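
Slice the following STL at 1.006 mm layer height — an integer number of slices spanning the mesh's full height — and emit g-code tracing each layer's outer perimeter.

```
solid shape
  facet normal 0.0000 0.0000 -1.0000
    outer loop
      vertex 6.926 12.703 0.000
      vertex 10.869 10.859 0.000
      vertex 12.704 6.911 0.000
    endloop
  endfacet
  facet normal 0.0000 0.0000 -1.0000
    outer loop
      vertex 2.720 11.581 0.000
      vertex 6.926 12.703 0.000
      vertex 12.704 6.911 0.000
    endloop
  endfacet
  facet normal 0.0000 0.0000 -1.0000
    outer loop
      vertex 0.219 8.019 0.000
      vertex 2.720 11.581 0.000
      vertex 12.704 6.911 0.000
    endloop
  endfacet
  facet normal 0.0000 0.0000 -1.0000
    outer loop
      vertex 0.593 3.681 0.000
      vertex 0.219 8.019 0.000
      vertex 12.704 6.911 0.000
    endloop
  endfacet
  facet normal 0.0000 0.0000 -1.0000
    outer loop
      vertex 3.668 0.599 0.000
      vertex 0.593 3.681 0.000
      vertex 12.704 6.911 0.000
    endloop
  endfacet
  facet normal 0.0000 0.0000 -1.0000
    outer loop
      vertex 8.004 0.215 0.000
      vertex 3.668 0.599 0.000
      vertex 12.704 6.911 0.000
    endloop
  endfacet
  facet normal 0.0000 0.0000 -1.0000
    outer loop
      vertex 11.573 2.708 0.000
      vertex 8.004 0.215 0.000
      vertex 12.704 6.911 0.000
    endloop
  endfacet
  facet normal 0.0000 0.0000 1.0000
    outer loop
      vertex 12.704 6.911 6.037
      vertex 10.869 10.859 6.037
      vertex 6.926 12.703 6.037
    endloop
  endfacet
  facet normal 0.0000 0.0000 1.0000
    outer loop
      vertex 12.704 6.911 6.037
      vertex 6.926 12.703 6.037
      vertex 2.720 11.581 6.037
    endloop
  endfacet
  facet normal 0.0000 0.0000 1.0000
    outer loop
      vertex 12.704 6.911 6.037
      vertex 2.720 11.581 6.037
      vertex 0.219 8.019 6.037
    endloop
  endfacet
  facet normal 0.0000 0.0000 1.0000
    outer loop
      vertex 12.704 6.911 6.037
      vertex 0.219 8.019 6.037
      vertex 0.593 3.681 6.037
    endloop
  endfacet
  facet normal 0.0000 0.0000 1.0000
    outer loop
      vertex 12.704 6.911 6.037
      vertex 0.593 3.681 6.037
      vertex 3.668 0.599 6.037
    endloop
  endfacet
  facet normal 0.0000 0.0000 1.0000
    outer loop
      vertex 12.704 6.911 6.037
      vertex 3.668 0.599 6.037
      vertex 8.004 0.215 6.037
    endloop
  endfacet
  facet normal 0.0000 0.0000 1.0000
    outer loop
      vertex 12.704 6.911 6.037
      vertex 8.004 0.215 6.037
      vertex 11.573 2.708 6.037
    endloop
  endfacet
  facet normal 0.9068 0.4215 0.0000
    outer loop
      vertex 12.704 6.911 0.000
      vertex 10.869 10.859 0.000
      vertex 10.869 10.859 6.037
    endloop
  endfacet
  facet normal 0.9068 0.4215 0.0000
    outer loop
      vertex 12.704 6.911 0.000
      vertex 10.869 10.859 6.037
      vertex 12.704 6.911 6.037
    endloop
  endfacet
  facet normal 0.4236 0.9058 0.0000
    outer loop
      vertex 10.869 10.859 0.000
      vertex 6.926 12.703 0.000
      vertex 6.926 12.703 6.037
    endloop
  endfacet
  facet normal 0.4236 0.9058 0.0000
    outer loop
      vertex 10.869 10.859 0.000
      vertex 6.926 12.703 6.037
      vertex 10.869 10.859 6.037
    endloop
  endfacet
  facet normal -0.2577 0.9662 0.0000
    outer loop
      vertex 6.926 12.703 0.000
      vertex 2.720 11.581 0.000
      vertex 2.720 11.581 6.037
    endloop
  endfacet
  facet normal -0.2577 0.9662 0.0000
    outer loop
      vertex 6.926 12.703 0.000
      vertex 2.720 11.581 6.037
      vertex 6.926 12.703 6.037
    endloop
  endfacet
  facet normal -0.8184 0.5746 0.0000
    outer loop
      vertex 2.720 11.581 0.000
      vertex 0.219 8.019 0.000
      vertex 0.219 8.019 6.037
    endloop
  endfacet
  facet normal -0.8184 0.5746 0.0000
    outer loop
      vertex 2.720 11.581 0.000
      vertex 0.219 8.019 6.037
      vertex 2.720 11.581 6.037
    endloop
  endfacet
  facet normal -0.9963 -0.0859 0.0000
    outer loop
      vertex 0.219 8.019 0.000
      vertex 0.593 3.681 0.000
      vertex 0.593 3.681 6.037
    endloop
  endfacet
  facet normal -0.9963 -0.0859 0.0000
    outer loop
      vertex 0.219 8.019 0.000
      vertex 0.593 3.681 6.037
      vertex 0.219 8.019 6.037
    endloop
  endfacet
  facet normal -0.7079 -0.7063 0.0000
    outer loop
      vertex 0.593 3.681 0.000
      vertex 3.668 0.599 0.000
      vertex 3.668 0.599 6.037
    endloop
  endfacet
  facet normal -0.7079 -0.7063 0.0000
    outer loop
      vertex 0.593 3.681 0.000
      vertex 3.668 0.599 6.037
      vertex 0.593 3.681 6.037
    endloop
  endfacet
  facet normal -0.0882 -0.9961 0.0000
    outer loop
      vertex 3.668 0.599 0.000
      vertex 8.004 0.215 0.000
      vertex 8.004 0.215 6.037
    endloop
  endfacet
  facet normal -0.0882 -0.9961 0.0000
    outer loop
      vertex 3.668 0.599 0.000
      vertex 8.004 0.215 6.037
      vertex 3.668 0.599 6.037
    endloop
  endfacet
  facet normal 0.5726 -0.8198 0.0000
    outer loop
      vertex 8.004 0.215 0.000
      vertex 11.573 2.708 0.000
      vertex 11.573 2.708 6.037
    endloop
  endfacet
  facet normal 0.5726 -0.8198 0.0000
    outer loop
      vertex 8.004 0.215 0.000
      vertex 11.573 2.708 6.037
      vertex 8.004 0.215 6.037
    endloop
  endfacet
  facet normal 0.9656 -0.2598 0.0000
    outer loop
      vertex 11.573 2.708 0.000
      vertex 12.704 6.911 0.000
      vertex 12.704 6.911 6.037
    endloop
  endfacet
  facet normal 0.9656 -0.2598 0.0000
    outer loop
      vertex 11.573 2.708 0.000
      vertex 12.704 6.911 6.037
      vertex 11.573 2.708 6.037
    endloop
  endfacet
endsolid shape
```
; perimeter-only toolpath
G21 ; units = mm
G90 ; absolute positioning
G28 ; home
; layer 1
G0 Z1.006
G0 X12.704 Y6.911
G1 X10.869 Y10.859
G1 X6.926 Y12.703
G1 X2.720 Y11.581
G1 X0.219 Y8.019
G1 X0.593 Y3.681
G1 X3.668 Y0.599
G1 X8.004 Y0.215
G1 X11.573 Y2.708
G1 X12.704 Y6.911
; layer 2
G0 Z2.012
G0 X12.704 Y6.911
G1 X10.869 Y10.859
G1 X6.926 Y12.703
G1 X2.720 Y11.581
G1 X0.219 Y8.019
G1 X0.593 Y3.681
G1 X3.668 Y0.599
G1 X8.004 Y0.215
G1 X11.573 Y2.708
G1 X12.704 Y6.911
; layer 3
G0 Z3.018
G0 X12.704 Y6.911
G1 X10.869 Y10.859
G1 X6.926 Y12.703
G1 X2.720 Y11.581
G1 X0.219 Y8.019
G1 X0.593 Y3.681
G1 X3.668 Y0.599
G1 X8.004 Y0.215
G1 X11.573 Y2.708
G1 X12.704 Y6.911
; layer 4
G0 Z4.025
G0 X12.704 Y6.911
G1 X10.869 Y10.859
G1 X6.926 Y12.703
G1 X2.720 Y11.581
G1 X0.219 Y8.019
G1 X0.593 Y3.681
G1 X3.668 Y0.599
G1 X8.004 Y0.215
G1 X11.573 Y2.708
G1 X12.704 Y6.911
; layer 5
G0 Z5.031
G0 X12.704 Y6.911
G1 X10.869 Y10.859
G1 X6.926 Y12.703
G1 X2.720 Y11.581
G1 X0.219 Y8.019
G1 X0.593 Y3.681
G1 X3.668 Y0.599
G1 X8.004 Y0.215
G1 X11.573 Y2.708
G1 X12.704 Y6.911
; layer 6
G0 Z6.037
G0 X12.704 Y6.911
G1 X10.869 Y10.859
G1 X6.926 Y12.703
G1 X2.720 Y11.581
G1 X0.219 Y8.019
G1 X0.593 Y3.681
G1 X3.668 Y0.599
G1 X8.004 Y0.215
G1 X11.573 Y2.708
G1 X12.704 Y6.911
M2 ; end

The solid is a regular 9-sided prism (a cylinder approximated with 9 flat sides), circumscribed radius ≈ 6.36 mm, height ≈ 6.04 mm. Slicing at Δz = 1.006 mm — 6 equal slices spanning the solid's height, so layer i sits at z = i·h/6 — gives 6 non-empty perimeters. Each is a 9-segment closed polygon; G0 lifts to the layer z and rapids to the start vertex, then G1 traces the edges.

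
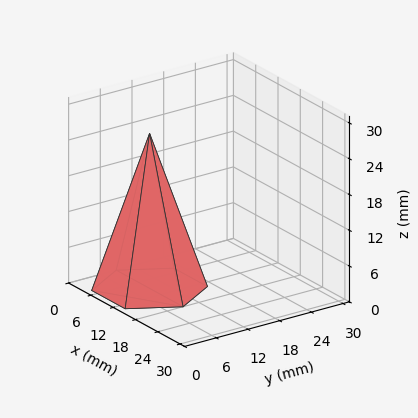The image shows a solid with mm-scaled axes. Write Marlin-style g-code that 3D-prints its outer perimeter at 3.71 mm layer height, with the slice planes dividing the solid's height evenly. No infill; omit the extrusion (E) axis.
Reading the render: the shape is a regular 6-sided pyramid, base circumscribed radius ≈ 9 mm, apex at z ≈ 26 mm (dimensions read to the nearest mm from the axis ticks). For the g-code, the solid's height is divided into equal slices at the stated Δz and each level perimeter traced with G1 moves after a G0 lift.

; perimeter-only toolpath
G21 ; units = mm
G90 ; absolute positioning
G28 ; home
; layer 1
G0 Z3.71
G0 X16.71 Y9.00
G1 X12.86 Y15.68
G1 X5.14 Y15.68
G1 X1.29 Y9.00
G1 X5.14 Y2.32
G1 X12.86 Y2.32
G1 X16.71 Y9.00
; layer 2
G0 Z7.43
G0 X15.43 Y9.00
G1 X12.21 Y14.56
G1 X5.79 Y14.56
G1 X2.57 Y9.00
G1 X5.79 Y3.44
G1 X12.21 Y3.44
G1 X15.43 Y9.00
; layer 3
G0 Z11.14
G0 X14.14 Y9.00
G1 X11.57 Y13.45
G1 X6.43 Y13.45
G1 X3.86 Y9.00
G1 X6.43 Y4.55
G1 X11.57 Y4.55
G1 X14.14 Y9.00
; layer 4
G0 Z14.86
G0 X12.86 Y9.00
G1 X10.93 Y12.34
G1 X7.07 Y12.34
G1 X5.14 Y9.00
G1 X7.07 Y5.66
G1 X10.93 Y5.66
G1 X12.86 Y9.00
; layer 5
G0 Z18.57
G0 X11.57 Y9.00
G1 X10.29 Y11.23
G1 X7.71 Y11.23
G1 X6.43 Y9.00
G1 X7.71 Y6.77
G1 X10.29 Y6.77
G1 X11.57 Y9.00
; layer 6
G0 Z22.29
G0 X10.29 Y9.00
G1 X9.64 Y10.11
G1 X8.36 Y10.11
G1 X7.71 Y9.00
G1 X8.36 Y7.89
G1 X9.64 Y7.89
G1 X10.29 Y9.00
M2 ; end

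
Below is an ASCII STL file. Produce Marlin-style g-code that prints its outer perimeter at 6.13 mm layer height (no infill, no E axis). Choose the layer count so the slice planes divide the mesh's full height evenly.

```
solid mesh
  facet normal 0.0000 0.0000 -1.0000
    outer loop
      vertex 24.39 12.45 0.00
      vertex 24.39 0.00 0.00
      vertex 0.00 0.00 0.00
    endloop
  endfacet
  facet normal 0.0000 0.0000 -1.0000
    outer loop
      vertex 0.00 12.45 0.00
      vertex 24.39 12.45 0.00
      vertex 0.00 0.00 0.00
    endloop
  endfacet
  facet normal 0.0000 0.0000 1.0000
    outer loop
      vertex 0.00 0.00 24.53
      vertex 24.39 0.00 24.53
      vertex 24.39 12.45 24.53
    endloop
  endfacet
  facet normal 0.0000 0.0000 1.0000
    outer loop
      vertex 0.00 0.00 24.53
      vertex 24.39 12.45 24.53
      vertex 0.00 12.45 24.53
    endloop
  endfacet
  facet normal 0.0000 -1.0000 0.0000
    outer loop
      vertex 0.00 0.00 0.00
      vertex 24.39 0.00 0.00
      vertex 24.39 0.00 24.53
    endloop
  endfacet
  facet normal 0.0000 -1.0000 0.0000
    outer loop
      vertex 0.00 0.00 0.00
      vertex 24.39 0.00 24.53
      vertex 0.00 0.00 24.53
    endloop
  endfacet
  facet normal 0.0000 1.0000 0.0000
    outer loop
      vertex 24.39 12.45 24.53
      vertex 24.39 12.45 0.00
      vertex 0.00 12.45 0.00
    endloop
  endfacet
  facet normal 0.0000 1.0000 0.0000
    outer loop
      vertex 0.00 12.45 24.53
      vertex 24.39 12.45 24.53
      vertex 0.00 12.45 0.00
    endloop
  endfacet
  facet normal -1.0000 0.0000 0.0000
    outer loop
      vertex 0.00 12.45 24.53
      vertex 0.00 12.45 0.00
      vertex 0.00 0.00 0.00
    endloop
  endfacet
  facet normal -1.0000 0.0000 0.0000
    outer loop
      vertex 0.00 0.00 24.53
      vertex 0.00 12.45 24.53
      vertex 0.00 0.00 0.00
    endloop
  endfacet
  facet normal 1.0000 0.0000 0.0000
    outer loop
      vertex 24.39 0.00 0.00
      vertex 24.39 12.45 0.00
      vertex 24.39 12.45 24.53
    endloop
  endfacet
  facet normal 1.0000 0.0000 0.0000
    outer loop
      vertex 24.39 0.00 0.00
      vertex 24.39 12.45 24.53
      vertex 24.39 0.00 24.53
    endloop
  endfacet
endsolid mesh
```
; perimeter-only toolpath
G21 ; units = mm
G90 ; absolute positioning
G28 ; home
; layer 1
G0 Z6.13
G0 X0.00 Y0.00
G1 X24.39 Y0.00
G1 X24.39 Y12.45
G1 X0.00 Y12.45
G1 X0.00 Y0.00
; layer 2
G0 Z12.27
G0 X0.00 Y0.00
G1 X24.39 Y0.00
G1 X24.39 Y12.45
G1 X0.00 Y12.45
G1 X0.00 Y0.00
; layer 3
G0 Z18.40
G0 X0.00 Y0.00
G1 X24.39 Y0.00
G1 X24.39 Y12.45
G1 X0.00 Y12.45
G1 X0.00 Y0.00
; layer 4
G0 Z24.53
G0 X0.00 Y0.00
G1 X24.39 Y0.00
G1 X24.39 Y12.45
G1 X0.00 Y12.45
G1 X0.00 Y0.00
M2 ; end

The solid is a rectangular box, roughly 24.4 × 12.4 mm footprint and 24.5 mm tall. Slicing at Δz = 6.13 mm — 4 equal slices spanning the solid's height, so layer i sits at z = i·h/4 — gives 4 non-empty perimeters. Each is a 4-segment closed polygon; G0 lifts to the layer z and rapids to the start vertex, then G1 traces the edges.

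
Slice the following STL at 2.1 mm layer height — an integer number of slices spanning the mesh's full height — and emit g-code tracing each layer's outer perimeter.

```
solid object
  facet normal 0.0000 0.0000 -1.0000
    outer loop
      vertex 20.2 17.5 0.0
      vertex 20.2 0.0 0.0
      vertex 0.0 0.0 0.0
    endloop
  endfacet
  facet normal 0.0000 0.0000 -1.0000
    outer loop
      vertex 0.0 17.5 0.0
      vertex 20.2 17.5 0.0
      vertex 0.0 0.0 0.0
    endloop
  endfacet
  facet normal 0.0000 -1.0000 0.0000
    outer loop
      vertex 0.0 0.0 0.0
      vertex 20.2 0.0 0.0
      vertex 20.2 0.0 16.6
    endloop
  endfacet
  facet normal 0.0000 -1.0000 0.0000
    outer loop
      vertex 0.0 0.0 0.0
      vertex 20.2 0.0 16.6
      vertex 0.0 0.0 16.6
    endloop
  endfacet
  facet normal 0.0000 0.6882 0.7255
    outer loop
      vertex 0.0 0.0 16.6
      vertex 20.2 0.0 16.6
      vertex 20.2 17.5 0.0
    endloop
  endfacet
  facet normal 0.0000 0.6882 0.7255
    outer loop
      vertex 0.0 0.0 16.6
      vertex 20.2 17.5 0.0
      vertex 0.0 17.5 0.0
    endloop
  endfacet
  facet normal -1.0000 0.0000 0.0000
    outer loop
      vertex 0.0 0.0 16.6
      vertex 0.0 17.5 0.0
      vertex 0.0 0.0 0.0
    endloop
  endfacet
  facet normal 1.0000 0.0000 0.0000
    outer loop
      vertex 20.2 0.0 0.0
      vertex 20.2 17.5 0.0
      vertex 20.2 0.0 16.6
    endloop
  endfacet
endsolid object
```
; perimeter-only toolpath
G21 ; units = mm
G90 ; absolute positioning
G28 ; home
; layer 1
G0 Z2.1
G0 X0.0 Y0.0
G1 X20.2 Y0.0
G1 X20.2 Y15.3
G1 X0.0 Y15.3
G1 X0.0 Y0.0
; layer 2
G0 Z4.2
G0 X0.0 Y0.0
G1 X20.2 Y0.0
G1 X20.2 Y13.1
G1 X0.0 Y13.1
G1 X0.0 Y0.0
; layer 3
G0 Z6.2
G0 X0.0 Y0.0
G1 X20.2 Y0.0
G1 X20.2 Y10.9
G1 X0.0 Y10.9
G1 X0.0 Y0.0
; layer 4
G0 Z8.3
G0 X0.0 Y0.0
G1 X20.2 Y0.0
G1 X20.2 Y8.8
G1 X0.0 Y8.8
G1 X0.0 Y0.0
; layer 5
G0 Z10.4
G0 X0.0 Y0.0
G1 X20.2 Y0.0
G1 X20.2 Y6.6
G1 X0.0 Y6.6
G1 X0.0 Y0.0
; layer 6
G0 Z12.5
G0 X0.0 Y0.0
G1 X20.2 Y0.0
G1 X20.2 Y4.4
G1 X0.0 Y4.4
G1 X0.0 Y0.0
; layer 7
G0 Z14.5
G0 X0.0 Y0.0
G1 X20.2 Y0.0
G1 X20.2 Y2.2
G1 X0.0 Y2.2
G1 X0.0 Y0.0
M2 ; end

The solid is a wedge (ramp): 20.2 × 17.5 mm base, rising to 16.6 mm along the y=0 edge and sloping linearly to z=0 at y=17.5. Slicing at Δz = 2.1 mm — 8 equal slices spanning the solid's height, so layer i sits at z = i·h/8 — gives 7 non-empty perimeters. Each is a 4-segment closed polygon; G0 lifts to the layer z and rapids to the start vertex, then G1 traces the edges. The cross-section shrinks linearly with z (the slice at the apex is degenerate and omitted).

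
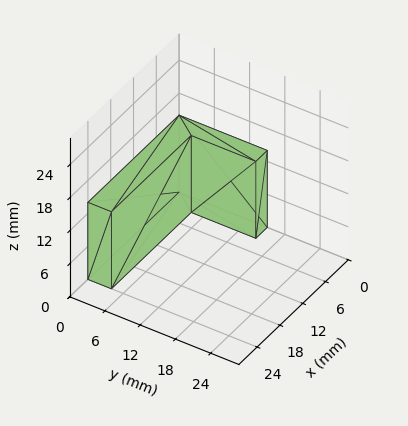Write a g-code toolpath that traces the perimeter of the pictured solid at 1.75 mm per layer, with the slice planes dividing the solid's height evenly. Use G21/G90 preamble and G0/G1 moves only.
Reading the render: the shape is an L-shaped prism: outer 24 × 15 mm, arm thicknesses ≈ 4 mm (horizontal) and 3 mm (vertical), extruded 14 mm in z (dimensions read to the nearest mm from the axis ticks). For the g-code, the solid's height is divided into equal slices at the stated Δz and each level perimeter traced with G1 moves after a G0 lift.

; perimeter-only toolpath
G21 ; units = mm
G90 ; absolute positioning
G28 ; home
; layer 1
G0 Z1.75
G0 X0.00 Y0.00
G1 X24.00 Y0.00
G1 X24.00 Y4.00
G1 X3.00 Y4.00
G1 X3.00 Y15.00
G1 X0.00 Y15.00
G1 X0.00 Y0.00
; layer 2
G0 Z3.50
G0 X0.00 Y0.00
G1 X24.00 Y0.00
G1 X24.00 Y4.00
G1 X3.00 Y4.00
G1 X3.00 Y15.00
G1 X0.00 Y15.00
G1 X0.00 Y0.00
; layer 3
G0 Z5.25
G0 X0.00 Y0.00
G1 X24.00 Y0.00
G1 X24.00 Y4.00
G1 X3.00 Y4.00
G1 X3.00 Y15.00
G1 X0.00 Y15.00
G1 X0.00 Y0.00
; layer 4
G0 Z7.00
G0 X0.00 Y0.00
G1 X24.00 Y0.00
G1 X24.00 Y4.00
G1 X3.00 Y4.00
G1 X3.00 Y15.00
G1 X0.00 Y15.00
G1 X0.00 Y0.00
; layer 5
G0 Z8.75
G0 X0.00 Y0.00
G1 X24.00 Y0.00
G1 X24.00 Y4.00
G1 X3.00 Y4.00
G1 X3.00 Y15.00
G1 X0.00 Y15.00
G1 X0.00 Y0.00
; layer 6
G0 Z10.50
G0 X0.00 Y0.00
G1 X24.00 Y0.00
G1 X24.00 Y4.00
G1 X3.00 Y4.00
G1 X3.00 Y15.00
G1 X0.00 Y15.00
G1 X0.00 Y0.00
; layer 7
G0 Z12.25
G0 X0.00 Y0.00
G1 X24.00 Y0.00
G1 X24.00 Y4.00
G1 X3.00 Y4.00
G1 X3.00 Y15.00
G1 X0.00 Y15.00
G1 X0.00 Y0.00
; layer 8
G0 Z14.00
G0 X0.00 Y0.00
G1 X24.00 Y0.00
G1 X24.00 Y4.00
G1 X3.00 Y4.00
G1 X3.00 Y15.00
G1 X0.00 Y15.00
G1 X0.00 Y0.00
M2 ; end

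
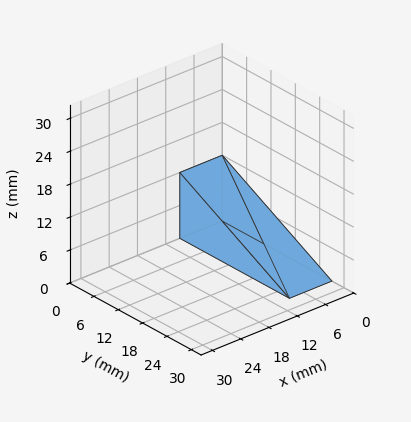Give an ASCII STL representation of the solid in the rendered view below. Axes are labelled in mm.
Reading the render: the shape is a wedge (ramp): 9 × 27 mm base, rising to 12 mm along the y=0 edge and sloping linearly to z=0 at y=27 (dimensions read to the nearest mm from the axis ticks). For the STL, each face is triangulated and given an outward normal.

solid part
  facet normal 0.0000 0.0000 -1.0000
    outer loop
      vertex 9.0 27.0 0.0
      vertex 9.0 0.0 0.0
      vertex 0.0 0.0 0.0
    endloop
  endfacet
  facet normal 0.0000 0.0000 -1.0000
    outer loop
      vertex 0.0 27.0 0.0
      vertex 9.0 27.0 0.0
      vertex 0.0 0.0 0.0
    endloop
  endfacet
  facet normal 0.0000 -1.0000 0.0000
    outer loop
      vertex 0.0 0.0 0.0
      vertex 9.0 0.0 0.0
      vertex 9.0 0.0 12.0
    endloop
  endfacet
  facet normal 0.0000 -1.0000 0.0000
    outer loop
      vertex 0.0 0.0 0.0
      vertex 9.0 0.0 12.0
      vertex 0.0 0.0 12.0
    endloop
  endfacet
  facet normal 0.0000 0.4061 0.9138
    outer loop
      vertex 0.0 0.0 12.0
      vertex 9.0 0.0 12.0
      vertex 9.0 27.0 0.0
    endloop
  endfacet
  facet normal 0.0000 0.4061 0.9138
    outer loop
      vertex 0.0 0.0 12.0
      vertex 9.0 27.0 0.0
      vertex 0.0 27.0 0.0
    endloop
  endfacet
  facet normal -1.0000 0.0000 0.0000
    outer loop
      vertex 0.0 0.0 12.0
      vertex 0.0 27.0 0.0
      vertex 0.0 0.0 0.0
    endloop
  endfacet
  facet normal 1.0000 0.0000 0.0000
    outer loop
      vertex 9.0 0.0 0.0
      vertex 9.0 27.0 0.0
      vertex 9.0 0.0 12.0
    endloop
  endfacet
endsolid part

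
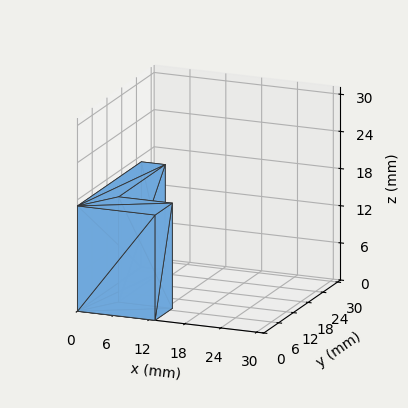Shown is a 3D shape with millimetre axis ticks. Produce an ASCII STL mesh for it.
Reading the render: the shape is an L-shaped prism: outer 13 × 26 mm, arm thicknesses ≈ 7 mm (horizontal) and 4 mm (vertical), extruded 17 mm in z (dimensions read to the nearest mm from the axis ticks). For the STL, each face is triangulated and given an outward normal.

solid part
  facet normal 0.0000 0.0000 -1.0000
    outer loop
      vertex 13.000 7.000 0.000
      vertex 13.000 0.000 0.000
      vertex 0.000 0.000 0.000
    endloop
  endfacet
  facet normal 0.0000 0.0000 -1.0000
    outer loop
      vertex 4.000 7.000 0.000
      vertex 13.000 7.000 0.000
      vertex 0.000 0.000 0.000
    endloop
  endfacet
  facet normal 0.0000 0.0000 -1.0000
    outer loop
      vertex 4.000 26.000 0.000
      vertex 4.000 7.000 0.000
      vertex 0.000 0.000 0.000
    endloop
  endfacet
  facet normal 0.0000 0.0000 -1.0000
    outer loop
      vertex 0.000 26.000 0.000
      vertex 4.000 26.000 0.000
      vertex 0.000 0.000 0.000
    endloop
  endfacet
  facet normal 0.0000 0.0000 1.0000
    outer loop
      vertex 0.000 0.000 17.000
      vertex 13.000 0.000 17.000
      vertex 13.000 7.000 17.000
    endloop
  endfacet
  facet normal 0.0000 0.0000 1.0000
    outer loop
      vertex 0.000 0.000 17.000
      vertex 13.000 7.000 17.000
      vertex 4.000 7.000 17.000
    endloop
  endfacet
  facet normal 0.0000 0.0000 1.0000
    outer loop
      vertex 0.000 0.000 17.000
      vertex 4.000 7.000 17.000
      vertex 4.000 26.000 17.000
    endloop
  endfacet
  facet normal 0.0000 0.0000 1.0000
    outer loop
      vertex 0.000 0.000 17.000
      vertex 4.000 26.000 17.000
      vertex 0.000 26.000 17.000
    endloop
  endfacet
  facet normal 0.0000 -1.0000 0.0000
    outer loop
      vertex 0.000 0.000 0.000
      vertex 13.000 0.000 0.000
      vertex 13.000 0.000 17.000
    endloop
  endfacet
  facet normal 0.0000 -1.0000 0.0000
    outer loop
      vertex 0.000 0.000 0.000
      vertex 13.000 0.000 17.000
      vertex 0.000 0.000 17.000
    endloop
  endfacet
  facet normal 1.0000 0.0000 0.0000
    outer loop
      vertex 13.000 0.000 0.000
      vertex 13.000 7.000 0.000
      vertex 13.000 7.000 17.000
    endloop
  endfacet
  facet normal 1.0000 0.0000 0.0000
    outer loop
      vertex 13.000 0.000 0.000
      vertex 13.000 7.000 17.000
      vertex 13.000 0.000 17.000
    endloop
  endfacet
  facet normal 0.0000 1.0000 0.0000
    outer loop
      vertex 13.000 7.000 0.000
      vertex 4.000 7.000 0.000
      vertex 4.000 7.000 17.000
    endloop
  endfacet
  facet normal 0.0000 1.0000 0.0000
    outer loop
      vertex 13.000 7.000 0.000
      vertex 4.000 7.000 17.000
      vertex 13.000 7.000 17.000
    endloop
  endfacet
  facet normal 1.0000 0.0000 0.0000
    outer loop
      vertex 4.000 7.000 0.000
      vertex 4.000 26.000 0.000
      vertex 4.000 26.000 17.000
    endloop
  endfacet
  facet normal 1.0000 0.0000 0.0000
    outer loop
      vertex 4.000 7.000 0.000
      vertex 4.000 26.000 17.000
      vertex 4.000 7.000 17.000
    endloop
  endfacet
  facet normal 0.0000 1.0000 0.0000
    outer loop
      vertex 4.000 26.000 0.000
      vertex 0.000 26.000 0.000
      vertex 0.000 26.000 17.000
    endloop
  endfacet
  facet normal 0.0000 1.0000 0.0000
    outer loop
      vertex 4.000 26.000 0.000
      vertex 0.000 26.000 17.000
      vertex 4.000 26.000 17.000
    endloop
  endfacet
  facet normal -1.0000 0.0000 0.0000
    outer loop
      vertex 0.000 26.000 0.000
      vertex 0.000 0.000 0.000
      vertex 0.000 0.000 17.000
    endloop
  endfacet
  facet normal -1.0000 0.0000 0.0000
    outer loop
      vertex 0.000 26.000 0.000
      vertex 0.000 0.000 17.000
      vertex 0.000 26.000 17.000
    endloop
  endfacet
endsolid part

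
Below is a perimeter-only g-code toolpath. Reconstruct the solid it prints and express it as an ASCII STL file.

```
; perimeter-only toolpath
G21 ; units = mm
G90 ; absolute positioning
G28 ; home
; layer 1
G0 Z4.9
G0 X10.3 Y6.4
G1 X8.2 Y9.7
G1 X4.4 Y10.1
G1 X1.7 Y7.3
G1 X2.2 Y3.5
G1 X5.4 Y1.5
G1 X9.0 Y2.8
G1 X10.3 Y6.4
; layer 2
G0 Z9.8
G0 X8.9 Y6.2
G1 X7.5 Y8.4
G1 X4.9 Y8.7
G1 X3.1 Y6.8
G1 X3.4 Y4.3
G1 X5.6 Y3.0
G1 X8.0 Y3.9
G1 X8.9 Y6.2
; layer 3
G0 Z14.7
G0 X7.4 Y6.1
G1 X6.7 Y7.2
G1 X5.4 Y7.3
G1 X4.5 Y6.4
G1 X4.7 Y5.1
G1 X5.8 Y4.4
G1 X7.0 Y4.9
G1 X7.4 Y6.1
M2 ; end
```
solid part
  facet normal 0.0000 0.0000 -1.0000
    outer loop
      vertex 3.9 11.5 0.0
      vertex 9.0 10.9 0.0
      vertex 11.8 6.6 0.0
    endloop
  endfacet
  facet normal 0.0000 0.0000 -1.0000
    outer loop
      vertex 0.3 7.8 0.0
      vertex 3.9 11.5 0.0
      vertex 11.8 6.6 0.0
    endloop
  endfacet
  facet normal 0.0000 0.0000 -1.0000
    outer loop
      vertex 0.9 2.7 0.0
      vertex 0.3 7.8 0.0
      vertex 11.8 6.6 0.0
    endloop
  endfacet
  facet normal 0.0000 0.0000 -1.0000
    outer loop
      vertex 5.3 0.0 0.0
      vertex 0.9 2.7 0.0
      vertex 11.8 6.6 0.0
    endloop
  endfacet
  facet normal 0.0000 0.0000 -1.0000
    outer loop
      vertex 10.1 1.8 0.0
      vertex 5.3 0.0 0.0
      vertex 11.8 6.6 0.0
    endloop
  endfacet
  facet normal 0.8087 0.5266 0.2622
    outer loop
      vertex 11.8 6.6 0.0
      vertex 9.0 10.9 0.0
      vertex 5.9 5.9 19.6
    endloop
  endfacet
  facet normal 0.1127 0.9584 0.2623
    outer loop
      vertex 9.0 10.9 0.0
      vertex 3.9 11.5 0.0
      vertex 5.9 5.9 19.6
    endloop
  endfacet
  facet normal -0.6915 0.6728 0.2628
    outer loop
      vertex 3.9 11.5 0.0
      vertex 0.3 7.8 0.0
      vertex 5.9 5.9 19.6
    endloop
  endfacet
  facet normal -0.9582 -0.1127 0.2629
    outer loop
      vertex 0.3 7.8 0.0
      vertex 0.9 2.7 0.0
      vertex 5.9 5.9 19.6
    endloop
  endfacet
  facet normal -0.5046 -0.8223 0.2630
    outer loop
      vertex 0.9 2.7 0.0
      vertex 5.3 0.0 0.0
      vertex 5.9 5.9 19.6
    endloop
  endfacet
  facet normal 0.3389 -0.9037 0.2617
    outer loop
      vertex 5.3 0.0 0.0
      vertex 10.1 1.8 0.0
      vertex 5.9 5.9 19.6
    endloop
  endfacet
  facet normal 0.9096 -0.3222 0.2623
    outer loop
      vertex 10.1 1.8 0.0
      vertex 11.8 6.6 0.0
      vertex 5.9 5.9 19.6
    endloop
  endfacet
endsolid part

The G0 Z moves step by Δz≈4.9 mm. The G1 loops shrink linearly with z, so the solid tapers from its base footprint up to z≈19.6. Closing with a flat bottom cap and the tapered top and triangulating gives 12 facets — a regular 7-sided pyramid, base circumscribed radius ≈ 5.9 mm, apex at z ≈ 19.6 mm.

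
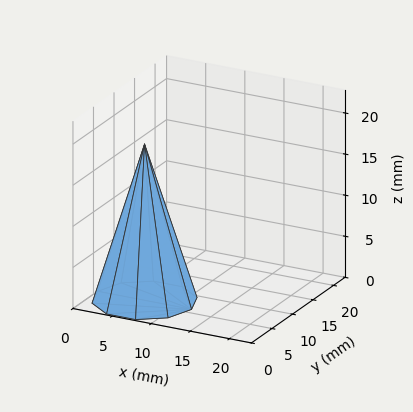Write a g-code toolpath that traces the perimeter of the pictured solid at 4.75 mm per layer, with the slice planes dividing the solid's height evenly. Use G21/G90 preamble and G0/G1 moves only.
Reading the render: the shape is a regular 10-sided pyramid, base circumscribed radius ≈ 6 mm, apex at z ≈ 19 mm (dimensions read to the nearest mm from the axis ticks). For the g-code, the solid's height is divided into equal slices at the stated Δz and each level perimeter traced with G1 moves after a G0 lift.

; perimeter-only toolpath
G21 ; units = mm
G90 ; absolute positioning
G28 ; home
; layer 1
G0 Z4.75
G0 X10.50 Y6.00
G1 X9.64 Y8.65
G1 X7.39 Y10.28
G1 X4.61 Y10.28
G1 X2.36 Y8.65
G1 X1.50 Y6.00
G1 X2.36 Y3.35
G1 X4.61 Y1.72
G1 X7.39 Y1.72
G1 X9.64 Y3.35
G1 X10.50 Y6.00
; layer 2
G0 Z9.50
G0 X9.00 Y6.00
G1 X8.43 Y7.76
G1 X6.92 Y8.86
G1 X5.08 Y8.86
G1 X3.58 Y7.76
G1 X3.00 Y6.00
G1 X3.58 Y4.24
G1 X5.08 Y3.15
G1 X6.92 Y3.15
G1 X8.43 Y4.24
G1 X9.00 Y6.00
; layer 3
G0 Z14.25
G0 X7.50 Y6.00
G1 X7.21 Y6.88
G1 X6.46 Y7.43
G1 X5.54 Y7.43
G1 X4.79 Y6.88
G1 X4.50 Y6.00
G1 X4.79 Y5.12
G1 X5.54 Y4.57
G1 X6.46 Y4.57
G1 X7.21 Y5.12
G1 X7.50 Y6.00
M2 ; end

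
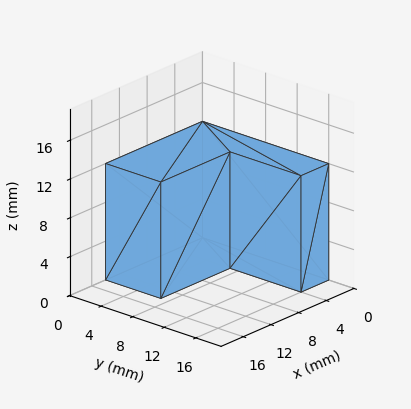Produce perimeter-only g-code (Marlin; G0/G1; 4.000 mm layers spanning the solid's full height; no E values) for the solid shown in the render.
Reading the render: the shape is an L-shaped prism: outer 14 × 16 mm, arm thicknesses ≈ 7 mm (horizontal) and 4 mm (vertical), extruded 12 mm in z (dimensions read to the nearest mm from the axis ticks). For the g-code, the solid's height is divided into equal slices at the stated Δz and each level perimeter traced with G1 moves after a G0 lift.

; perimeter-only toolpath
G21 ; units = mm
G90 ; absolute positioning
G28 ; home
; layer 1
G0 Z4.000
G0 X0.000 Y0.000
G1 X14.000 Y0.000
G1 X14.000 Y7.000
G1 X4.000 Y7.000
G1 X4.000 Y16.000
G1 X0.000 Y16.000
G1 X0.000 Y0.000
; layer 2
G0 Z8.000
G0 X0.000 Y0.000
G1 X14.000 Y0.000
G1 X14.000 Y7.000
G1 X4.000 Y7.000
G1 X4.000 Y16.000
G1 X0.000 Y16.000
G1 X0.000 Y0.000
; layer 3
G0 Z12.000
G0 X0.000 Y0.000
G1 X14.000 Y0.000
G1 X14.000 Y7.000
G1 X4.000 Y7.000
G1 X4.000 Y16.000
G1 X0.000 Y16.000
G1 X0.000 Y0.000
M2 ; end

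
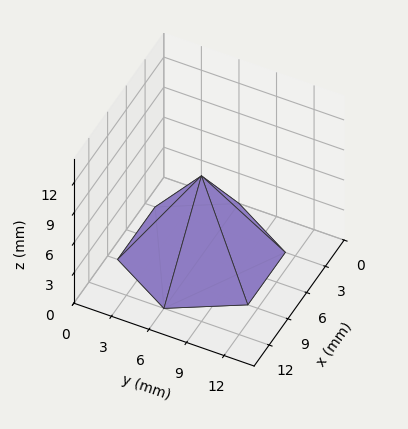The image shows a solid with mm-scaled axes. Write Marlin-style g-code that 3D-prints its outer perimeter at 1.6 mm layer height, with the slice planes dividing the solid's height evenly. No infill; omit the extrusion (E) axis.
Reading the render: the shape is a regular 6-sided pyramid, base circumscribed radius ≈ 6 mm, apex at z ≈ 8 mm (dimensions read to the nearest mm from the axis ticks). For the g-code, the solid's height is divided into equal slices at the stated Δz and each level perimeter traced with G1 moves after a G0 lift.

; perimeter-only toolpath
G21 ; units = mm
G90 ; absolute positioning
G28 ; home
; layer 1
G0 Z1.6
G0 X10.8 Y6.0
G1 X8.4 Y10.2
G1 X3.6 Y10.2
G1 X1.2 Y6.0
G1 X3.6 Y1.8
G1 X8.4 Y1.8
G1 X10.8 Y6.0
; layer 2
G0 Z3.2
G0 X9.6 Y6.0
G1 X7.8 Y9.1
G1 X4.2 Y9.1
G1 X2.4 Y6.0
G1 X4.2 Y2.9
G1 X7.8 Y2.9
G1 X9.6 Y6.0
; layer 3
G0 Z4.8
G0 X8.4 Y6.0
G1 X7.2 Y8.1
G1 X4.8 Y8.1
G1 X3.6 Y6.0
G1 X4.8 Y3.9
G1 X7.2 Y3.9
G1 X8.4 Y6.0
; layer 4
G0 Z6.4
G0 X7.2 Y6.0
G1 X6.6 Y7.0
G1 X5.4 Y7.0
G1 X4.8 Y6.0
G1 X5.4 Y5.0
G1 X6.6 Y5.0
G1 X7.2 Y6.0
M2 ; end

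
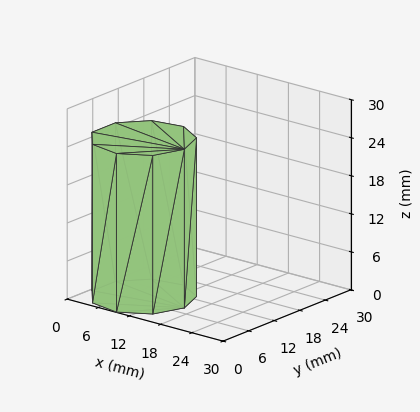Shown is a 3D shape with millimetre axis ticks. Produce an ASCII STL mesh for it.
Reading the render: the shape is a regular 9-sided prism (a cylinder approximated with 9 flat sides), circumscribed radius ≈ 8 mm, height ≈ 25 mm (dimensions read to the nearest mm from the axis ticks). For the STL, each face is triangulated and given an outward normal.

solid part
  facet normal 0.0000 0.0000 -1.0000
    outer loop
      vertex 9.39 15.88 0.00
      vertex 14.13 13.14 0.00
      vertex 16.00 8.00 0.00
    endloop
  endfacet
  facet normal 0.0000 0.0000 -1.0000
    outer loop
      vertex 4.00 14.93 0.00
      vertex 9.39 15.88 0.00
      vertex 16.00 8.00 0.00
    endloop
  endfacet
  facet normal 0.0000 0.0000 -1.0000
    outer loop
      vertex 0.48 10.74 0.00
      vertex 4.00 14.93 0.00
      vertex 16.00 8.00 0.00
    endloop
  endfacet
  facet normal 0.0000 0.0000 -1.0000
    outer loop
      vertex 0.48 5.26 0.00
      vertex 0.48 10.74 0.00
      vertex 16.00 8.00 0.00
    endloop
  endfacet
  facet normal 0.0000 0.0000 -1.0000
    outer loop
      vertex 4.00 1.07 0.00
      vertex 0.48 5.26 0.00
      vertex 16.00 8.00 0.00
    endloop
  endfacet
  facet normal 0.0000 0.0000 -1.0000
    outer loop
      vertex 9.39 0.12 0.00
      vertex 4.00 1.07 0.00
      vertex 16.00 8.00 0.00
    endloop
  endfacet
  facet normal 0.0000 0.0000 -1.0000
    outer loop
      vertex 14.13 2.86 0.00
      vertex 9.39 0.12 0.00
      vertex 16.00 8.00 0.00
    endloop
  endfacet
  facet normal 0.0000 0.0000 1.0000
    outer loop
      vertex 16.00 8.00 25.00
      vertex 14.13 13.14 25.00
      vertex 9.39 15.88 25.00
    endloop
  endfacet
  facet normal 0.0000 0.0000 1.0000
    outer loop
      vertex 16.00 8.00 25.00
      vertex 9.39 15.88 25.00
      vertex 4.00 14.93 25.00
    endloop
  endfacet
  facet normal 0.0000 0.0000 1.0000
    outer loop
      vertex 16.00 8.00 25.00
      vertex 4.00 14.93 25.00
      vertex 0.48 10.74 25.00
    endloop
  endfacet
  facet normal 0.0000 0.0000 1.0000
    outer loop
      vertex 16.00 8.00 25.00
      vertex 0.48 10.74 25.00
      vertex 0.48 5.26 25.00
    endloop
  endfacet
  facet normal 0.0000 0.0000 1.0000
    outer loop
      vertex 16.00 8.00 25.00
      vertex 0.48 5.26 25.00
      vertex 4.00 1.07 25.00
    endloop
  endfacet
  facet normal 0.0000 0.0000 1.0000
    outer loop
      vertex 16.00 8.00 25.00
      vertex 4.00 1.07 25.00
      vertex 9.39 0.12 25.00
    endloop
  endfacet
  facet normal 0.0000 0.0000 1.0000
    outer loop
      vertex 16.00 8.00 25.00
      vertex 9.39 0.12 25.00
      vertex 14.13 2.86 25.00
    endloop
  endfacet
  facet normal 0.9397 0.3419 0.0000
    outer loop
      vertex 16.00 8.00 0.00
      vertex 14.13 13.14 0.00
      vertex 14.13 13.14 25.00
    endloop
  endfacet
  facet normal 0.9397 0.3419 0.0000
    outer loop
      vertex 16.00 8.00 0.00
      vertex 14.13 13.14 25.00
      vertex 16.00 8.00 25.00
    endloop
  endfacet
  facet normal 0.5005 0.8658 0.0000
    outer loop
      vertex 14.13 13.14 0.00
      vertex 9.39 15.88 0.00
      vertex 9.39 15.88 25.00
    endloop
  endfacet
  facet normal 0.5005 0.8658 0.0000
    outer loop
      vertex 14.13 13.14 0.00
      vertex 9.39 15.88 25.00
      vertex 14.13 13.14 25.00
    endloop
  endfacet
  facet normal -0.1736 0.9848 0.0000
    outer loop
      vertex 9.39 15.88 0.00
      vertex 4.00 14.93 0.00
      vertex 4.00 14.93 25.00
    endloop
  endfacet
  facet normal -0.1736 0.9848 0.0000
    outer loop
      vertex 9.39 15.88 0.00
      vertex 4.00 14.93 25.00
      vertex 9.39 15.88 25.00
    endloop
  endfacet
  facet normal -0.7657 0.6432 0.0000
    outer loop
      vertex 4.00 14.93 0.00
      vertex 0.48 10.74 0.00
      vertex 0.48 10.74 25.00
    endloop
  endfacet
  facet normal -0.7657 0.6432 0.0000
    outer loop
      vertex 4.00 14.93 0.00
      vertex 0.48 10.74 25.00
      vertex 4.00 14.93 25.00
    endloop
  endfacet
  facet normal -1.0000 0.0000 0.0000
    outer loop
      vertex 0.48 10.74 0.00
      vertex 0.48 5.26 0.00
      vertex 0.48 5.26 25.00
    endloop
  endfacet
  facet normal -1.0000 0.0000 0.0000
    outer loop
      vertex 0.48 10.74 0.00
      vertex 0.48 5.26 25.00
      vertex 0.48 10.74 25.00
    endloop
  endfacet
  facet normal -0.7657 -0.6432 0.0000
    outer loop
      vertex 0.48 5.26 0.00
      vertex 4.00 1.07 0.00
      vertex 4.00 1.07 25.00
    endloop
  endfacet
  facet normal -0.7657 -0.6432 0.0000
    outer loop
      vertex 0.48 5.26 0.00
      vertex 4.00 1.07 25.00
      vertex 0.48 5.26 25.00
    endloop
  endfacet
  facet normal -0.1736 -0.9848 0.0000
    outer loop
      vertex 4.00 1.07 0.00
      vertex 9.39 0.12 0.00
      vertex 9.39 0.12 25.00
    endloop
  endfacet
  facet normal -0.1736 -0.9848 0.0000
    outer loop
      vertex 4.00 1.07 0.00
      vertex 9.39 0.12 25.00
      vertex 4.00 1.07 25.00
    endloop
  endfacet
  facet normal 0.5005 -0.8658 0.0000
    outer loop
      vertex 9.39 0.12 0.00
      vertex 14.13 2.86 0.00
      vertex 14.13 2.86 25.00
    endloop
  endfacet
  facet normal 0.5005 -0.8658 0.0000
    outer loop
      vertex 9.39 0.12 0.00
      vertex 14.13 2.86 25.00
      vertex 9.39 0.12 25.00
    endloop
  endfacet
  facet normal 0.9397 -0.3419 0.0000
    outer loop
      vertex 14.13 2.86 0.00
      vertex 16.00 8.00 0.00
      vertex 16.00 8.00 25.00
    endloop
  endfacet
  facet normal 0.9397 -0.3419 0.0000
    outer loop
      vertex 14.13 2.86 0.00
      vertex 16.00 8.00 25.00
      vertex 14.13 2.86 25.00
    endloop
  endfacet
endsolid part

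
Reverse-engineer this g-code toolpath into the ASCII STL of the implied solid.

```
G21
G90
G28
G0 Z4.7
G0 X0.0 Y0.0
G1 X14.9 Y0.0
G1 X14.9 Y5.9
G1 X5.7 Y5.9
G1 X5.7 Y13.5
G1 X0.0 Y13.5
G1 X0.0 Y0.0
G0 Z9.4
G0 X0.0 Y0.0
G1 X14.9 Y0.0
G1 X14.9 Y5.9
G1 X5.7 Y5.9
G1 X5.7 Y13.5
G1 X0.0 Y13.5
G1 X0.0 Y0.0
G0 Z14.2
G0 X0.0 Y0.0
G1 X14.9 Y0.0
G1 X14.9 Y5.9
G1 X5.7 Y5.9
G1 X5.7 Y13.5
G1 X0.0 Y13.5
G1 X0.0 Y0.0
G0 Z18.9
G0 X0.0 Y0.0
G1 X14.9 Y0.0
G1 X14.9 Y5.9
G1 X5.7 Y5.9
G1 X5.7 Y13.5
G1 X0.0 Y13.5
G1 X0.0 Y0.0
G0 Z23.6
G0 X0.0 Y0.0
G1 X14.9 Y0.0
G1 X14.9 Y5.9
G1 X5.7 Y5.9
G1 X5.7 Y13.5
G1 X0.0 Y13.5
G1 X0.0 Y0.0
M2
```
solid part
  facet normal 0.0000 0.0000 -1.0000
    outer loop
      vertex 14.9 5.9 0.0
      vertex 14.9 0.0 0.0
      vertex 0.0 0.0 0.0
    endloop
  endfacet
  facet normal 0.0000 0.0000 -1.0000
    outer loop
      vertex 5.7 5.9 0.0
      vertex 14.9 5.9 0.0
      vertex 0.0 0.0 0.0
    endloop
  endfacet
  facet normal 0.0000 0.0000 -1.0000
    outer loop
      vertex 5.7 13.5 0.0
      vertex 5.7 5.9 0.0
      vertex 0.0 0.0 0.0
    endloop
  endfacet
  facet normal 0.0000 0.0000 -1.0000
    outer loop
      vertex 0.0 13.5 0.0
      vertex 5.7 13.5 0.0
      vertex 0.0 0.0 0.0
    endloop
  endfacet
  facet normal 0.0000 0.0000 1.0000
    outer loop
      vertex 0.0 0.0 23.6
      vertex 14.9 0.0 23.6
      vertex 14.9 5.9 23.6
    endloop
  endfacet
  facet normal 0.0000 0.0000 1.0000
    outer loop
      vertex 0.0 0.0 23.6
      vertex 14.9 5.9 23.6
      vertex 5.7 5.9 23.6
    endloop
  endfacet
  facet normal 0.0000 0.0000 1.0000
    outer loop
      vertex 0.0 0.0 23.6
      vertex 5.7 5.9 23.6
      vertex 5.7 13.5 23.6
    endloop
  endfacet
  facet normal 0.0000 0.0000 1.0000
    outer loop
      vertex 0.0 0.0 23.6
      vertex 5.7 13.5 23.6
      vertex 0.0 13.5 23.6
    endloop
  endfacet
  facet normal 0.0000 -1.0000 0.0000
    outer loop
      vertex 0.0 0.0 0.0
      vertex 14.9 0.0 0.0
      vertex 14.9 0.0 23.6
    endloop
  endfacet
  facet normal 0.0000 -1.0000 0.0000
    outer loop
      vertex 0.0 0.0 0.0
      vertex 14.9 0.0 23.6
      vertex 0.0 0.0 23.6
    endloop
  endfacet
  facet normal 1.0000 0.0000 0.0000
    outer loop
      vertex 14.9 0.0 0.0
      vertex 14.9 5.9 0.0
      vertex 14.9 5.9 23.6
    endloop
  endfacet
  facet normal 1.0000 0.0000 0.0000
    outer loop
      vertex 14.9 0.0 0.0
      vertex 14.9 5.9 23.6
      vertex 14.9 0.0 23.6
    endloop
  endfacet
  facet normal 0.0000 1.0000 0.0000
    outer loop
      vertex 14.9 5.9 0.0
      vertex 5.7 5.9 0.0
      vertex 5.7 5.9 23.6
    endloop
  endfacet
  facet normal 0.0000 1.0000 0.0000
    outer loop
      vertex 14.9 5.9 0.0
      vertex 5.7 5.9 23.6
      vertex 14.9 5.9 23.6
    endloop
  endfacet
  facet normal 1.0000 0.0000 0.0000
    outer loop
      vertex 5.7 5.9 0.0
      vertex 5.7 13.5 0.0
      vertex 5.7 13.5 23.6
    endloop
  endfacet
  facet normal 1.0000 0.0000 0.0000
    outer loop
      vertex 5.7 5.9 0.0
      vertex 5.7 13.5 23.6
      vertex 5.7 5.9 23.6
    endloop
  endfacet
  facet normal 0.0000 1.0000 0.0000
    outer loop
      vertex 5.7 13.5 0.0
      vertex 0.0 13.5 0.0
      vertex 0.0 13.5 23.6
    endloop
  endfacet
  facet normal 0.0000 1.0000 0.0000
    outer loop
      vertex 5.7 13.5 0.0
      vertex 0.0 13.5 23.6
      vertex 5.7 13.5 23.6
    endloop
  endfacet
  facet normal -1.0000 0.0000 0.0000
    outer loop
      vertex 0.0 13.5 0.0
      vertex 0.0 0.0 0.0
      vertex 0.0 0.0 23.6
    endloop
  endfacet
  facet normal -1.0000 0.0000 0.0000
    outer loop
      vertex 0.0 13.5 0.0
      vertex 0.0 0.0 23.6
      vertex 0.0 13.5 23.6
    endloop
  endfacet
endsolid part

The G0 Z moves step by Δz≈4.7 mm. Every layer's G1 loop is the same polygon, so the solid is a straight extrusion of it from z=0 to z≈23.6. Closing with flat bottom and top caps and triangulating gives 20 facets — an L-shaped prism: outer 14.9 × 13.5 mm, arm thicknesses ≈ 5.9 mm (horizontal) and 5.7 mm (vertical), extruded 23.6 mm in z.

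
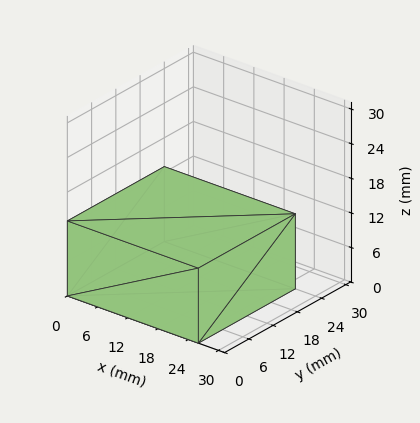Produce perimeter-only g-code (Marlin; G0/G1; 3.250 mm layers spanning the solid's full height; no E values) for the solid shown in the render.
Reading the render: the shape is a rectangular box, roughly 26 × 24 mm footprint and 13 mm tall (dimensions read to the nearest mm from the axis ticks). For the g-code, the solid's height is divided into equal slices at the stated Δz and each level perimeter traced with G1 moves after a G0 lift.

; perimeter-only toolpath
G21 ; units = mm
G90 ; absolute positioning
G28 ; home
; layer 1
G0 Z3.250
G0 X0.000 Y0.000
G1 X26.000 Y0.000
G1 X26.000 Y24.000
G1 X0.000 Y24.000
G1 X0.000 Y0.000
; layer 2
G0 Z6.500
G0 X0.000 Y0.000
G1 X26.000 Y0.000
G1 X26.000 Y24.000
G1 X0.000 Y24.000
G1 X0.000 Y0.000
; layer 3
G0 Z9.750
G0 X0.000 Y0.000
G1 X26.000 Y0.000
G1 X26.000 Y24.000
G1 X0.000 Y24.000
G1 X0.000 Y0.000
; layer 4
G0 Z13.000
G0 X0.000 Y0.000
G1 X26.000 Y0.000
G1 X26.000 Y24.000
G1 X0.000 Y24.000
G1 X0.000 Y0.000
M2 ; end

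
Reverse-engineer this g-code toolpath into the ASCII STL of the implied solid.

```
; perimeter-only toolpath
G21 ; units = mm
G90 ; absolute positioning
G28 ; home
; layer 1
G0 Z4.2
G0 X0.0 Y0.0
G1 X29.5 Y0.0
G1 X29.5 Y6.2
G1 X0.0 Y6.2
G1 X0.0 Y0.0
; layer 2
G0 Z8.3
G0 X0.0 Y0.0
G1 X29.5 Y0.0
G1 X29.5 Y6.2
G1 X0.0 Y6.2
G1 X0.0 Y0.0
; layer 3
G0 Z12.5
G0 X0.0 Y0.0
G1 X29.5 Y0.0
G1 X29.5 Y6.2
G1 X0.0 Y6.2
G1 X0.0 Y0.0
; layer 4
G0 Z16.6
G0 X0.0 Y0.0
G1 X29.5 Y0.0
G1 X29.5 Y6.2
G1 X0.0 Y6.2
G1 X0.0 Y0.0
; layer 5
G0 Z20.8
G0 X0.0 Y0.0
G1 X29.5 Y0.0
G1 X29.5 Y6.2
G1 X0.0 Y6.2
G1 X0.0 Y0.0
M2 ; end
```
solid part
  facet normal 0.0000 0.0000 -1.0000
    outer loop
      vertex 29.5 6.2 0.0
      vertex 29.5 0.0 0.0
      vertex 0.0 0.0 0.0
    endloop
  endfacet
  facet normal 0.0000 0.0000 -1.0000
    outer loop
      vertex 0.0 6.2 0.0
      vertex 29.5 6.2 0.0
      vertex 0.0 0.0 0.0
    endloop
  endfacet
  facet normal 0.0000 0.0000 1.0000
    outer loop
      vertex 0.0 0.0 20.8
      vertex 29.5 0.0 20.8
      vertex 29.5 6.2 20.8
    endloop
  endfacet
  facet normal 0.0000 0.0000 1.0000
    outer loop
      vertex 0.0 0.0 20.8
      vertex 29.5 6.2 20.8
      vertex 0.0 6.2 20.8
    endloop
  endfacet
  facet normal 0.0000 -1.0000 0.0000
    outer loop
      vertex 0.0 0.0 0.0
      vertex 29.5 0.0 0.0
      vertex 29.5 0.0 20.8
    endloop
  endfacet
  facet normal 0.0000 -1.0000 0.0000
    outer loop
      vertex 0.0 0.0 0.0
      vertex 29.5 0.0 20.8
      vertex 0.0 0.0 20.8
    endloop
  endfacet
  facet normal 0.0000 1.0000 0.0000
    outer loop
      vertex 29.5 6.2 20.8
      vertex 29.5 6.2 0.0
      vertex 0.0 6.2 0.0
    endloop
  endfacet
  facet normal 0.0000 1.0000 0.0000
    outer loop
      vertex 0.0 6.2 20.8
      vertex 29.5 6.2 20.8
      vertex 0.0 6.2 0.0
    endloop
  endfacet
  facet normal -1.0000 0.0000 0.0000
    outer loop
      vertex 0.0 6.2 20.8
      vertex 0.0 6.2 0.0
      vertex 0.0 0.0 0.0
    endloop
  endfacet
  facet normal -1.0000 0.0000 0.0000
    outer loop
      vertex 0.0 0.0 20.8
      vertex 0.0 6.2 20.8
      vertex 0.0 0.0 0.0
    endloop
  endfacet
  facet normal 1.0000 0.0000 0.0000
    outer loop
      vertex 29.5 0.0 0.0
      vertex 29.5 6.2 0.0
      vertex 29.5 6.2 20.8
    endloop
  endfacet
  facet normal 1.0000 0.0000 0.0000
    outer loop
      vertex 29.5 0.0 0.0
      vertex 29.5 6.2 20.8
      vertex 29.5 0.0 20.8
    endloop
  endfacet
endsolid part

The G0 Z moves step by Δz≈4.2 mm. Every layer's G1 loop is the same polygon, so the solid is a straight extrusion of it from z=0 to z≈20.8. Closing with flat bottom and top caps and triangulating gives 12 facets — a rectangular box, roughly 29.5 × 6.2 mm footprint and 20.8 mm tall.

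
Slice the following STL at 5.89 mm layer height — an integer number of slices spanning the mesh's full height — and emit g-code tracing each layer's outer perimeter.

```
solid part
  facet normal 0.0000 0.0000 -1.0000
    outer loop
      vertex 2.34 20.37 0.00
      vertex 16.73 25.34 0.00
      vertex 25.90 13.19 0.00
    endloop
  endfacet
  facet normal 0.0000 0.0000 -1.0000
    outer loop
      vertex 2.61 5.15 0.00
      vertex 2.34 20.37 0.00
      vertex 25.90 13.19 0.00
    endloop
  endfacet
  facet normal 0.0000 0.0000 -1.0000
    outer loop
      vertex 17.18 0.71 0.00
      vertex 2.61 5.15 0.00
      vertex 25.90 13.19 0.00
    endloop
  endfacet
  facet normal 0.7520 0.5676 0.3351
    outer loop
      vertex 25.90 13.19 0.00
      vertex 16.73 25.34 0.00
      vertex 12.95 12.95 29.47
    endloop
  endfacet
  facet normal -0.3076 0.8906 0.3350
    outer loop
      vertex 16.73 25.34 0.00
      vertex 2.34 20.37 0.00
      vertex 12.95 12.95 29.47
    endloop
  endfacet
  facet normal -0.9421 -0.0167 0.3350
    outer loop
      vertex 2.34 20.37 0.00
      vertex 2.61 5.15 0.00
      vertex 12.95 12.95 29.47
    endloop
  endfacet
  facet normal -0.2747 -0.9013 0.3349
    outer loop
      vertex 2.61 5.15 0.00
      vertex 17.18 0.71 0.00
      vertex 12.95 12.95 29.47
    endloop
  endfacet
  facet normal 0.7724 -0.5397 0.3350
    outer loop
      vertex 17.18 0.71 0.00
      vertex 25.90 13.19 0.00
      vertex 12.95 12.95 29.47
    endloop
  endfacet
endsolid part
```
; perimeter-only toolpath
G21 ; units = mm
G90 ; absolute positioning
G28 ; home
; layer 1
G0 Z5.89
G0 X23.31 Y13.14
G1 X15.97 Y22.86
G1 X4.46 Y18.89
G1 X4.68 Y6.71
G1 X16.33 Y3.16
G1 X23.31 Y13.14
; layer 2
G0 Z11.79
G0 X20.72 Y13.09
G1 X15.22 Y20.38
G1 X6.58 Y17.40
G1 X6.75 Y8.27
G1 X15.49 Y5.61
G1 X20.72 Y13.09
; layer 3
G0 Z17.68
G0 X18.13 Y13.05
G1 X14.46 Y17.91
G1 X8.71 Y15.92
G1 X8.81 Y9.83
G1 X14.64 Y8.05
G1 X18.13 Y13.05
; layer 4
G0 Z23.58
G0 X15.54 Y13.00
G1 X13.71 Y15.43
G1 X10.83 Y14.43
G1 X10.88 Y11.39
G1 X13.80 Y10.50
G1 X15.54 Y13.00
M2 ; end

The solid is a regular 5-sided pyramid, base circumscribed radius ≈ 12.9 mm, apex at z ≈ 29.5 mm. Slicing at Δz = 5.89 mm — 5 equal slices spanning the solid's height, so layer i sits at z = i·h/5 — gives 4 non-empty perimeters. Each is a 5-segment closed polygon; G0 lifts to the layer z and rapids to the start vertex, then G1 traces the edges. The cross-section shrinks linearly with z (the slice at the apex is degenerate and omitted).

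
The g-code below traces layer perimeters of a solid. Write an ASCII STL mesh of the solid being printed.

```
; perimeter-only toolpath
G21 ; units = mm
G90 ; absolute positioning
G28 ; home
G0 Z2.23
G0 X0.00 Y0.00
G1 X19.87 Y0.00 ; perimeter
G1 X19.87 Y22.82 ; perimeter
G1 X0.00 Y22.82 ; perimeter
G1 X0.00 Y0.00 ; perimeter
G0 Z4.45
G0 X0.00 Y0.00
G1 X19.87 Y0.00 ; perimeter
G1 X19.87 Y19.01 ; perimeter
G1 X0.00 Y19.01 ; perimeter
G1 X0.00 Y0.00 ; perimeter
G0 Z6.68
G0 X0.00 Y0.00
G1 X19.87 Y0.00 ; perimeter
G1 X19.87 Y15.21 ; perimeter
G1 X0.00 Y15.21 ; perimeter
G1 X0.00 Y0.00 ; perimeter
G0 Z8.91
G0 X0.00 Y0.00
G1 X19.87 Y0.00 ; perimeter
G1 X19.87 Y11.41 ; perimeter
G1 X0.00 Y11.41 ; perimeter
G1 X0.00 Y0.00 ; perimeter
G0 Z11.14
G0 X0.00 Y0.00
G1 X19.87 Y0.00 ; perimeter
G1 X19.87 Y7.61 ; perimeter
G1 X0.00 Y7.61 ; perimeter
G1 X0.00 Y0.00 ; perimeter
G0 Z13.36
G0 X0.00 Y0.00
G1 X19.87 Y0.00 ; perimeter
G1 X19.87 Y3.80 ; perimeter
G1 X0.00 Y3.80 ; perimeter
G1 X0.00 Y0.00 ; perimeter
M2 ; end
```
solid part
  facet normal 0.0000 0.0000 -1.0000
    outer loop
      vertex 19.87 26.62 0.00
      vertex 19.87 0.00 0.00
      vertex 0.00 0.00 0.00
    endloop
  endfacet
  facet normal 0.0000 0.0000 -1.0000
    outer loop
      vertex 0.00 26.62 0.00
      vertex 19.87 26.62 0.00
      vertex 0.00 0.00 0.00
    endloop
  endfacet
  facet normal 0.0000 -1.0000 0.0000
    outer loop
      vertex 0.00 0.00 0.00
      vertex 19.87 0.00 0.00
      vertex 19.87 0.00 15.59
    endloop
  endfacet
  facet normal 0.0000 -1.0000 0.0000
    outer loop
      vertex 0.00 0.00 0.00
      vertex 19.87 0.00 15.59
      vertex 0.00 0.00 15.59
    endloop
  endfacet
  facet normal 0.0000 0.5054 0.8629
    outer loop
      vertex 0.00 0.00 15.59
      vertex 19.87 0.00 15.59
      vertex 19.87 26.62 0.00
    endloop
  endfacet
  facet normal 0.0000 0.5054 0.8629
    outer loop
      vertex 0.00 0.00 15.59
      vertex 19.87 26.62 0.00
      vertex 0.00 26.62 0.00
    endloop
  endfacet
  facet normal -1.0000 0.0000 0.0000
    outer loop
      vertex 0.00 0.00 15.59
      vertex 0.00 26.62 0.00
      vertex 0.00 0.00 0.00
    endloop
  endfacet
  facet normal 1.0000 0.0000 0.0000
    outer loop
      vertex 19.87 0.00 0.00
      vertex 19.87 26.62 0.00
      vertex 19.87 0.00 15.59
    endloop
  endfacet
endsolid part

The G0 Z moves step by Δz≈2.23 mm. The G1 loops shrink linearly with z, so the solid tapers from its base footprint up to z≈15.6. Closing with a flat bottom cap and the tapered top and triangulating gives 8 facets — a wedge (ramp): 19.9 × 26.6 mm base, rising to 15.6 mm along the y=0 edge and sloping linearly to z=0 at y=26.6.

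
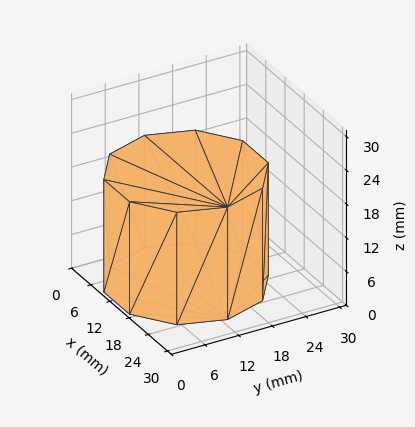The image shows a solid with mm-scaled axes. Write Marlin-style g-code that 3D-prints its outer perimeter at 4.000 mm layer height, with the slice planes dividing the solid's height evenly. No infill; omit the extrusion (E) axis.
Reading the render: the shape is a regular 10-sided prism (a cylinder approximated with 10 flat sides), circumscribed radius ≈ 13 mm, height ≈ 20 mm (dimensions read to the nearest mm from the axis ticks). For the g-code, the solid's height is divided into equal slices at the stated Δz and each level perimeter traced with G1 moves after a G0 lift.

; perimeter-only toolpath
G21 ; units = mm
G90 ; absolute positioning
G28 ; home
; layer 1
G0 Z4.000
G0 X26.000 Y13.000
G1 X23.517 Y20.641
G1 X17.017 Y25.364
G1 X8.983 Y25.364
G1 X2.483 Y20.641
G1 X0.000 Y13.000
G1 X2.483 Y5.359
G1 X8.983 Y0.636
G1 X17.017 Y0.636
G1 X23.517 Y5.359
G1 X26.000 Y13.000
; layer 2
G0 Z8.000
G0 X26.000 Y13.000
G1 X23.517 Y20.641
G1 X17.017 Y25.364
G1 X8.983 Y25.364
G1 X2.483 Y20.641
G1 X0.000 Y13.000
G1 X2.483 Y5.359
G1 X8.983 Y0.636
G1 X17.017 Y0.636
G1 X23.517 Y5.359
G1 X26.000 Y13.000
; layer 3
G0 Z12.000
G0 X26.000 Y13.000
G1 X23.517 Y20.641
G1 X17.017 Y25.364
G1 X8.983 Y25.364
G1 X2.483 Y20.641
G1 X0.000 Y13.000
G1 X2.483 Y5.359
G1 X8.983 Y0.636
G1 X17.017 Y0.636
G1 X23.517 Y5.359
G1 X26.000 Y13.000
; layer 4
G0 Z16.000
G0 X26.000 Y13.000
G1 X23.517 Y20.641
G1 X17.017 Y25.364
G1 X8.983 Y25.364
G1 X2.483 Y20.641
G1 X0.000 Y13.000
G1 X2.483 Y5.359
G1 X8.983 Y0.636
G1 X17.017 Y0.636
G1 X23.517 Y5.359
G1 X26.000 Y13.000
; layer 5
G0 Z20.000
G0 X26.000 Y13.000
G1 X23.517 Y20.641
G1 X17.017 Y25.364
G1 X8.983 Y25.364
G1 X2.483 Y20.641
G1 X0.000 Y13.000
G1 X2.483 Y5.359
G1 X8.983 Y0.636
G1 X17.017 Y0.636
G1 X23.517 Y5.359
G1 X26.000 Y13.000
M2 ; end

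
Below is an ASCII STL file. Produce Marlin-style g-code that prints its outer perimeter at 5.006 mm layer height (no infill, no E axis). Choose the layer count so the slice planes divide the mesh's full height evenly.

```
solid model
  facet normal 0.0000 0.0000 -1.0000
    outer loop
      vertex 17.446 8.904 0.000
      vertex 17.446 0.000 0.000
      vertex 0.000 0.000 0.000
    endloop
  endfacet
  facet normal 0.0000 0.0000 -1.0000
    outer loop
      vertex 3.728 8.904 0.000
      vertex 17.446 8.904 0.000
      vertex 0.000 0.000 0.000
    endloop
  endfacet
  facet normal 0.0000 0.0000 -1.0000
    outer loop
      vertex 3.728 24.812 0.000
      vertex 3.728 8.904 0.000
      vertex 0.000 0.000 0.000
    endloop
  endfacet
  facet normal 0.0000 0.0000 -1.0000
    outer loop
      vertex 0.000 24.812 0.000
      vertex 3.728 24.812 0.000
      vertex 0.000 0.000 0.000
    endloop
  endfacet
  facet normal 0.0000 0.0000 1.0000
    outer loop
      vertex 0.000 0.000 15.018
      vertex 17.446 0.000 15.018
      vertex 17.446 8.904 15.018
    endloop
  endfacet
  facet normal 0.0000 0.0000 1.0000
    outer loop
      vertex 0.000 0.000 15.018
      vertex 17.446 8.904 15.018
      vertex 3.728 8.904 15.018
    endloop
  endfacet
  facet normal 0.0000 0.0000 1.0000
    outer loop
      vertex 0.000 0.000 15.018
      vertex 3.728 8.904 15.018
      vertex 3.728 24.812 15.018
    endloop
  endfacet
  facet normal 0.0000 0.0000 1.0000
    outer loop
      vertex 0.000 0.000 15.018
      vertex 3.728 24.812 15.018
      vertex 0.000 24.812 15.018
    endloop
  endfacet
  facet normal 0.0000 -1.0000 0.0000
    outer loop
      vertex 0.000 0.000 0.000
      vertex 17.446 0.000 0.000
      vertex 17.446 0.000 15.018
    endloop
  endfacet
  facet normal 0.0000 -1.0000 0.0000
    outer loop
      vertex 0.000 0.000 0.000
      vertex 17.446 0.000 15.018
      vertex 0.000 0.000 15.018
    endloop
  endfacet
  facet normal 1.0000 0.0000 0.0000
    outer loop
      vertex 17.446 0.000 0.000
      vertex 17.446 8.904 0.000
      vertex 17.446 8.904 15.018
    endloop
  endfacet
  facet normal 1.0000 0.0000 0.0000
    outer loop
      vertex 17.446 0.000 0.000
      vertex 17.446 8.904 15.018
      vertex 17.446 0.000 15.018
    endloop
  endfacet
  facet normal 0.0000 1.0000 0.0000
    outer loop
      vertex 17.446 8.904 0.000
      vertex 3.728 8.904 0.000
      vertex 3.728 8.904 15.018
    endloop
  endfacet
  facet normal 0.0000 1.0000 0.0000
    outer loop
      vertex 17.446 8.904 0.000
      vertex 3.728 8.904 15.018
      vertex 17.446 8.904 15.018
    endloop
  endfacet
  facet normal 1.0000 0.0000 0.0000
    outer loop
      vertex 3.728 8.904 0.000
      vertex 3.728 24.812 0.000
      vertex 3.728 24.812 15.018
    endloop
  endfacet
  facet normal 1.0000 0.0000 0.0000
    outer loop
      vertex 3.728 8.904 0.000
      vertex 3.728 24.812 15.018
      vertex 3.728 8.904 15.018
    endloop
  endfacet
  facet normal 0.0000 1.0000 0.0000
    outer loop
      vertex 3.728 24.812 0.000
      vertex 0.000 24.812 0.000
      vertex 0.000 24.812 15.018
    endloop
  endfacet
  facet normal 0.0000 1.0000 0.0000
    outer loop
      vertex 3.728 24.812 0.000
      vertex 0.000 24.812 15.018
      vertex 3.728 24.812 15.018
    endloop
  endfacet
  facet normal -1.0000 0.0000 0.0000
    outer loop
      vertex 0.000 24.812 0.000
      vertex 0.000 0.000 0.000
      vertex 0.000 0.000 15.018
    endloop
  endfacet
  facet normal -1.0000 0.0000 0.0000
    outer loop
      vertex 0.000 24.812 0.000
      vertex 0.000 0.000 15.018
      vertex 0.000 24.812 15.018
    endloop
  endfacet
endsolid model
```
; perimeter-only toolpath
G21 ; units = mm
G90 ; absolute positioning
G28 ; home
; layer 1
G0 Z5.006
G0 X0.000 Y0.000
G1 X17.446 Y0.000
G1 X17.446 Y8.904
G1 X3.728 Y8.904
G1 X3.728 Y24.812
G1 X0.000 Y24.812
G1 X0.000 Y0.000
; layer 2
G0 Z10.012
G0 X0.000 Y0.000
G1 X17.446 Y0.000
G1 X17.446 Y8.904
G1 X3.728 Y8.904
G1 X3.728 Y24.812
G1 X0.000 Y24.812
G1 X0.000 Y0.000
; layer 3
G0 Z15.018
G0 X0.000 Y0.000
G1 X17.446 Y0.000
G1 X17.446 Y8.904
G1 X3.728 Y8.904
G1 X3.728 Y24.812
G1 X0.000 Y24.812
G1 X0.000 Y0.000
M2 ; end

The solid is an L-shaped prism: outer 17.4 × 24.8 mm, arm thicknesses ≈ 8.9 mm (horizontal) and 3.73 mm (vertical), extruded 15 mm in z. Slicing at Δz = 5.006 mm — 3 equal slices spanning the solid's height, so layer i sits at z = i·h/3 — gives 3 non-empty perimeters. Each is a 6-segment closed polygon; G0 lifts to the layer z and rapids to the start vertex, then G1 traces the edges.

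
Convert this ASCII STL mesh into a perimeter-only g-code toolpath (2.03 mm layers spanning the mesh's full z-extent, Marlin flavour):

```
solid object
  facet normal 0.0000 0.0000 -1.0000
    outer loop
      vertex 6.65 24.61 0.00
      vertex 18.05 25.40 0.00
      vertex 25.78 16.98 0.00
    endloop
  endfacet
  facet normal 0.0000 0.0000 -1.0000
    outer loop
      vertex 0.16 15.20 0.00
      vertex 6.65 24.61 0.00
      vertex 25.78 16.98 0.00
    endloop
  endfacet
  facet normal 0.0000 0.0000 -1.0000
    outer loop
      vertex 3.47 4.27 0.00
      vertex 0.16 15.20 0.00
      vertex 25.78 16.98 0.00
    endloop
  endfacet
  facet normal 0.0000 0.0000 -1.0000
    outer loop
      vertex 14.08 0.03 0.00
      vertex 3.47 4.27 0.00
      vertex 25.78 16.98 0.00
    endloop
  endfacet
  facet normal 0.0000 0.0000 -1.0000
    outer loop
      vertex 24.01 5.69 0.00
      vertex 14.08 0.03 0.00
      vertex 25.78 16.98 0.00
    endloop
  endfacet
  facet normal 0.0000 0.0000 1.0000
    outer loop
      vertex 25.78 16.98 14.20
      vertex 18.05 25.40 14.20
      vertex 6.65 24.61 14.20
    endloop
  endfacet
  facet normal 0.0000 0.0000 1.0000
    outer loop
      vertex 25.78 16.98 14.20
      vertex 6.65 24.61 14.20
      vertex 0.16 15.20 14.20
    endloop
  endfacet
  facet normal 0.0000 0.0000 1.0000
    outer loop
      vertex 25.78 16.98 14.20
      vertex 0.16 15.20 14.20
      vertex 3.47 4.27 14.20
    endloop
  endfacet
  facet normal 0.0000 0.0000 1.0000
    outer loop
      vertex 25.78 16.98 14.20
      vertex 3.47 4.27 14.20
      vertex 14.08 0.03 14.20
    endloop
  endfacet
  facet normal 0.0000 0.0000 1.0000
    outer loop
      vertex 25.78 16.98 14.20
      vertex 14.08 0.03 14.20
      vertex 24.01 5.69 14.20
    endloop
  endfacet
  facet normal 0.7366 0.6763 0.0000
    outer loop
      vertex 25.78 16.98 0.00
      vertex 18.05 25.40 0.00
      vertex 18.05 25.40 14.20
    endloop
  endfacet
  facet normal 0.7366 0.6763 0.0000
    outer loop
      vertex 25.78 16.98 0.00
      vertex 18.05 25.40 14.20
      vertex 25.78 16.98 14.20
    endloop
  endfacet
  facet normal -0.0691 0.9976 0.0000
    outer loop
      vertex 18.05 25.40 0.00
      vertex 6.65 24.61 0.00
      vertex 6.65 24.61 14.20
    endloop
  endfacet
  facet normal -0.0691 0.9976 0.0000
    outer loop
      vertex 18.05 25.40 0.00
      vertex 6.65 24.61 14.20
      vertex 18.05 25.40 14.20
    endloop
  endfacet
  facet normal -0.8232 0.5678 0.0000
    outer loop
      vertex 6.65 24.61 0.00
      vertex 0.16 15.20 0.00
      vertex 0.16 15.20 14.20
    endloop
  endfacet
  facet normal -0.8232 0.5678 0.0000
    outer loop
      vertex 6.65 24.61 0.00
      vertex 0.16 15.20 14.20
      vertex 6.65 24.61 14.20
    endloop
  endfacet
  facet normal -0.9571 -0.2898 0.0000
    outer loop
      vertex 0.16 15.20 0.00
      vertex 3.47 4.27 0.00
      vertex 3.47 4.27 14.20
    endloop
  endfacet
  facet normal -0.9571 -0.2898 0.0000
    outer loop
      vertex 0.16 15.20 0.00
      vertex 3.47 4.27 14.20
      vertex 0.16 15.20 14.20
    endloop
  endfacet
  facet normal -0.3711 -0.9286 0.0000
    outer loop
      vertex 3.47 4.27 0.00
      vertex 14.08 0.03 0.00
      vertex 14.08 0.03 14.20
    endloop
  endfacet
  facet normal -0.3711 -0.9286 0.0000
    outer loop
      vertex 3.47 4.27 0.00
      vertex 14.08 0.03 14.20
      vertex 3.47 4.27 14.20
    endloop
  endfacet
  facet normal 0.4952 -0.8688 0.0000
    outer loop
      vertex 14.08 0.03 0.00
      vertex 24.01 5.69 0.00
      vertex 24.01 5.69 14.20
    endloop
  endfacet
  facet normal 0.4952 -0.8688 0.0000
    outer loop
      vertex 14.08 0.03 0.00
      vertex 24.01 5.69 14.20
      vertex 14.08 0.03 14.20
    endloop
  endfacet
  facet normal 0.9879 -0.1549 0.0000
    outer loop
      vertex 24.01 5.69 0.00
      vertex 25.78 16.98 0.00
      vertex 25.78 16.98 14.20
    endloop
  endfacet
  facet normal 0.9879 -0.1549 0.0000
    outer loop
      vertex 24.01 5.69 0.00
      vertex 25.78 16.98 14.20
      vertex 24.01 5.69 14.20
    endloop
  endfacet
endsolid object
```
; perimeter-only toolpath
G21 ; units = mm
G90 ; absolute positioning
G28 ; home
; layer 1
G0 Z2.03
G0 X25.78 Y16.98
G1 X18.05 Y25.40
G1 X6.65 Y24.61
G1 X0.16 Y15.20
G1 X3.47 Y4.27
G1 X14.08 Y0.03
G1 X24.01 Y5.69
G1 X25.78 Y16.98
; layer 2
G0 Z4.06
G0 X25.78 Y16.98
G1 X18.05 Y25.40
G1 X6.65 Y24.61
G1 X0.16 Y15.20
G1 X3.47 Y4.27
G1 X14.08 Y0.03
G1 X24.01 Y5.69
G1 X25.78 Y16.98
; layer 3
G0 Z6.09
G0 X25.78 Y16.98
G1 X18.05 Y25.40
G1 X6.65 Y24.61
G1 X0.16 Y15.20
G1 X3.47 Y4.27
G1 X14.08 Y0.03
G1 X24.01 Y5.69
G1 X25.78 Y16.98
; layer 4
G0 Z8.11
G0 X25.78 Y16.98
G1 X18.05 Y25.40
G1 X6.65 Y24.61
G1 X0.16 Y15.20
G1 X3.47 Y4.27
G1 X14.08 Y0.03
G1 X24.01 Y5.69
G1 X25.78 Y16.98
; layer 5
G0 Z10.14
G0 X25.78 Y16.98
G1 X18.05 Y25.40
G1 X6.65 Y24.61
G1 X0.16 Y15.20
G1 X3.47 Y4.27
G1 X14.08 Y0.03
G1 X24.01 Y5.69
G1 X25.78 Y16.98
; layer 6
G0 Z12.17
G0 X25.78 Y16.98
G1 X18.05 Y25.40
G1 X6.65 Y24.61
G1 X0.16 Y15.20
G1 X3.47 Y4.27
G1 X14.08 Y0.03
G1 X24.01 Y5.69
G1 X25.78 Y16.98
; layer 7
G0 Z14.20
G0 X25.78 Y16.98
G1 X18.05 Y25.40
G1 X6.65 Y24.61
G1 X0.16 Y15.20
G1 X3.47 Y4.27
G1 X14.08 Y0.03
G1 X24.01 Y5.69
G1 X25.78 Y16.98
M2 ; end

The solid is a regular 7-sided prism (a cylinder approximated with 7 flat sides), circumscribed radius ≈ 13.2 mm, height ≈ 14.2 mm. Slicing at Δz = 2.03 mm — 7 equal slices spanning the solid's height, so layer i sits at z = i·h/7 — gives 7 non-empty perimeters. Each is a 7-segment closed polygon; G0 lifts to the layer z and rapids to the start vertex, then G1 traces the edges.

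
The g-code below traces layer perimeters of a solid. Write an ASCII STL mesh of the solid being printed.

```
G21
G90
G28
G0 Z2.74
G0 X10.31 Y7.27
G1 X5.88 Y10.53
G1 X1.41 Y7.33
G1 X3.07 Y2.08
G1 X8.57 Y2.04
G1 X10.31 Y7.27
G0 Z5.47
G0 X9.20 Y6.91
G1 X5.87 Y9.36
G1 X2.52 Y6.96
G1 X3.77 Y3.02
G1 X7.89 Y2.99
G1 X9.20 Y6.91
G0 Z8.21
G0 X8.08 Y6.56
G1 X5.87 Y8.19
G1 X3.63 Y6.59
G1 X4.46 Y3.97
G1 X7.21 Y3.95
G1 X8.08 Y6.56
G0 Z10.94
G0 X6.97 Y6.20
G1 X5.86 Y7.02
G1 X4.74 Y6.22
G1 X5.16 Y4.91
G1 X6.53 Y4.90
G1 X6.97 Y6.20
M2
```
solid part
  facet normal 0.0000 0.0000 -1.0000
    outer loop
      vertex 0.30 7.70 0.00
      vertex 5.89 11.70 0.00
      vertex 11.43 7.62 0.00
    endloop
  endfacet
  facet normal 0.0000 0.0000 -1.0000
    outer loop
      vertex 2.38 1.14 0.00
      vertex 0.30 7.70 0.00
      vertex 11.43 7.62 0.00
    endloop
  endfacet
  facet normal 0.0000 0.0000 -1.0000
    outer loop
      vertex 9.25 1.09 0.00
      vertex 2.38 1.14 0.00
      vertex 11.43 7.62 0.00
    endloop
  endfacet
  facet normal 0.5604 0.7609 0.3270
    outer loop
      vertex 11.43 7.62 0.00
      vertex 5.89 11.70 0.00
      vertex 5.85 5.85 13.68
    endloop
  endfacet
  facet normal -0.5499 0.7685 0.3270
    outer loop
      vertex 5.89 11.70 0.00
      vertex 0.30 7.70 0.00
      vertex 5.85 5.85 13.68
    endloop
  endfacet
  facet normal -0.9009 -0.2856 0.3269
    outer loop
      vertex 0.30 7.70 0.00
      vertex 2.38 1.14 0.00
      vertex 5.85 5.85 13.68
    endloop
  endfacet
  facet normal -0.0069 -0.9450 0.3271
    outer loop
      vertex 2.38 1.14 0.00
      vertex 9.25 1.09 0.00
      vertex 5.85 5.85 13.68
    endloop
  endfacet
  facet normal 0.8964 -0.2993 0.3269
    outer loop
      vertex 9.25 1.09 0.00
      vertex 11.43 7.62 0.00
      vertex 5.85 5.85 13.68
    endloop
  endfacet
endsolid part

The G0 Z moves step by Δz≈2.74 mm. The G1 loops shrink linearly with z, so the solid tapers from its base footprint up to z≈13.7. Closing with a flat bottom cap and the tapered top and triangulating gives 8 facets — a regular 5-sided pyramid, base circumscribed radius ≈ 5.85 mm, apex at z ≈ 13.7 mm.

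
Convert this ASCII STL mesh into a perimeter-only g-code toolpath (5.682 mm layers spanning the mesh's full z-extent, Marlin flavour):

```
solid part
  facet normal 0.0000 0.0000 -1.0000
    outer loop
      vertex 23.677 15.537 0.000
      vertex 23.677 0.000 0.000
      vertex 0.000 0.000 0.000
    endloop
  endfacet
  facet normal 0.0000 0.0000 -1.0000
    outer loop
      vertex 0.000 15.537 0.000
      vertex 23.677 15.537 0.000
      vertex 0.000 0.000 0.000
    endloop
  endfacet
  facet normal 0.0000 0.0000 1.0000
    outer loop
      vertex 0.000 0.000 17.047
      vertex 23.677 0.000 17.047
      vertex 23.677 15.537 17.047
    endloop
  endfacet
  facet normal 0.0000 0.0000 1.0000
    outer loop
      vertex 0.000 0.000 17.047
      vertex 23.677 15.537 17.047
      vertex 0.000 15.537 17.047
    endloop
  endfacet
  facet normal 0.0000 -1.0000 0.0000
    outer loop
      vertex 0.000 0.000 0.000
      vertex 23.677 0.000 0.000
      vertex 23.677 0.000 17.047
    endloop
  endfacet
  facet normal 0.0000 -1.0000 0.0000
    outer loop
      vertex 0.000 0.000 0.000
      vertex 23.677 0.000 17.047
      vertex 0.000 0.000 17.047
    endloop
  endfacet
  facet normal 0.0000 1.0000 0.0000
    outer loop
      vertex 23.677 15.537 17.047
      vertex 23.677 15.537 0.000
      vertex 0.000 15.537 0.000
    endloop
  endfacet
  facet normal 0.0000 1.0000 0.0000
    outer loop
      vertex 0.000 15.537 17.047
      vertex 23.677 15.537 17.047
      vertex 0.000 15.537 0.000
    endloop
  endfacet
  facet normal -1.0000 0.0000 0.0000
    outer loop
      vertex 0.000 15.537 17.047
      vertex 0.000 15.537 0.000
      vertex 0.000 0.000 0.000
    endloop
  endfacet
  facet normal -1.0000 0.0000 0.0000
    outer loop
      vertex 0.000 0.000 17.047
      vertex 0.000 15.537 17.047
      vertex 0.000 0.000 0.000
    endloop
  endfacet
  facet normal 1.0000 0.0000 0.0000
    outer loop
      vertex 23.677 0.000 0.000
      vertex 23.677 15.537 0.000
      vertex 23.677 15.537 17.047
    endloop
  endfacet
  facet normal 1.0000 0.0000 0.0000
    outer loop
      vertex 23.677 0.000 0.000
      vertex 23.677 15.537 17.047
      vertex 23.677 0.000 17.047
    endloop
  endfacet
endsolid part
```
; perimeter-only toolpath
G21 ; units = mm
G90 ; absolute positioning
G28 ; home
; layer 1
G0 Z5.682
G0 X0.000 Y0.000
G1 X23.677 Y0.000
G1 X23.677 Y15.537
G1 X0.000 Y15.537
G1 X0.000 Y0.000
; layer 2
G0 Z11.365
G0 X0.000 Y0.000
G1 X23.677 Y0.000
G1 X23.677 Y15.537
G1 X0.000 Y15.537
G1 X0.000 Y0.000
; layer 3
G0 Z17.047
G0 X0.000 Y0.000
G1 X23.677 Y0.000
G1 X23.677 Y15.537
G1 X0.000 Y15.537
G1 X0.000 Y0.000
M2 ; end

The solid is a rectangular box, roughly 23.7 × 15.5 mm footprint and 17 mm tall. Slicing at Δz = 5.682 mm — 3 equal slices spanning the solid's height, so layer i sits at z = i·h/3 — gives 3 non-empty perimeters. Each is a 4-segment closed polygon; G0 lifts to the layer z and rapids to the start vertex, then G1 traces the edges.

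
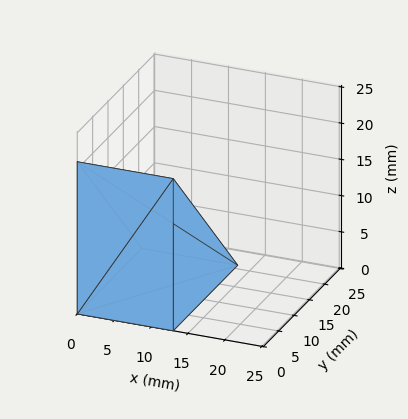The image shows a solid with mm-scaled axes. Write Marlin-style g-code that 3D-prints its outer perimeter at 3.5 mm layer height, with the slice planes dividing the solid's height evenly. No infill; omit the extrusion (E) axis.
Reading the render: the shape is a wedge (ramp): 13 × 21 mm base, rising to 21 mm along the y=0 edge and sloping linearly to z=0 at y=21 (dimensions read to the nearest mm from the axis ticks). For the g-code, the solid's height is divided into equal slices at the stated Δz and each level perimeter traced with G1 moves after a G0 lift.

; perimeter-only toolpath
G21 ; units = mm
G90 ; absolute positioning
G28 ; home
; layer 1
G0 Z3.5
G0 X0.0 Y0.0
G1 X13.0 Y0.0
G1 X13.0 Y17.5
G1 X0.0 Y17.5
G1 X0.0 Y0.0
; layer 2
G0 Z7.0
G0 X0.0 Y0.0
G1 X13.0 Y0.0
G1 X13.0 Y14.0
G1 X0.0 Y14.0
G1 X0.0 Y0.0
; layer 3
G0 Z10.5
G0 X0.0 Y0.0
G1 X13.0 Y0.0
G1 X13.0 Y10.5
G1 X0.0 Y10.5
G1 X0.0 Y0.0
; layer 4
G0 Z14.0
G0 X0.0 Y0.0
G1 X13.0 Y0.0
G1 X13.0 Y7.0
G1 X0.0 Y7.0
G1 X0.0 Y0.0
; layer 5
G0 Z17.5
G0 X0.0 Y0.0
G1 X13.0 Y0.0
G1 X13.0 Y3.5
G1 X0.0 Y3.5
G1 X0.0 Y0.0
M2 ; end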